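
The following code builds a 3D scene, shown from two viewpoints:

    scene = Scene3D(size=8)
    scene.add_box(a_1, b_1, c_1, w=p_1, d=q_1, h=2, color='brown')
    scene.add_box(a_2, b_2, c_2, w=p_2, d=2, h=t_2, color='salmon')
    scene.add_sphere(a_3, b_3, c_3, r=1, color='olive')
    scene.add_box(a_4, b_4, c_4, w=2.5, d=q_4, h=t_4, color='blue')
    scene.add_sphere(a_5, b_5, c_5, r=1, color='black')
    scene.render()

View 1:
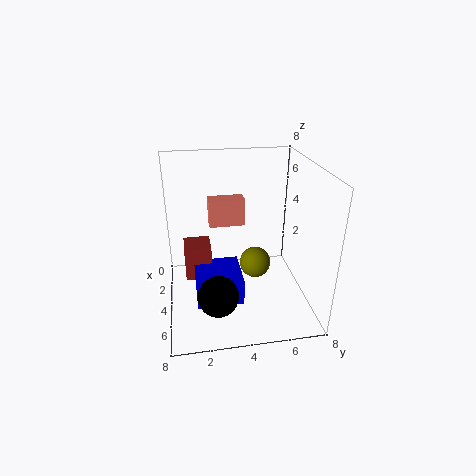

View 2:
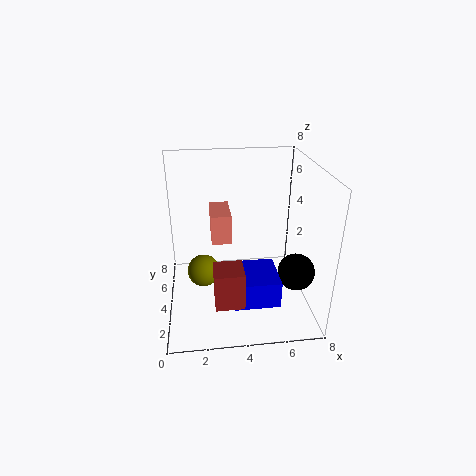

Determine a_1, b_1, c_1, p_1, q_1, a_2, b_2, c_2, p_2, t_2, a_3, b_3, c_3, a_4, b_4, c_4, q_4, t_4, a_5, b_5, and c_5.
a_1 = 2.5; b_1 = 1; c_1 = 1.5; p_1 = 1.5; q_1 = 1.5; a_2 = 2.5; b_2 = 2.5; c_2 = 4.5; p_2 = 1; t_2 = 1.5; a_3 = 2; b_3 = 5.5; c_3 = 1; a_4 = 3.5; b_4 = 1.5; c_4 = 1; q_4 = 2.5; t_4 = 1.5; a_5 = 7; b_5 = 2.5; c_5 = 2.5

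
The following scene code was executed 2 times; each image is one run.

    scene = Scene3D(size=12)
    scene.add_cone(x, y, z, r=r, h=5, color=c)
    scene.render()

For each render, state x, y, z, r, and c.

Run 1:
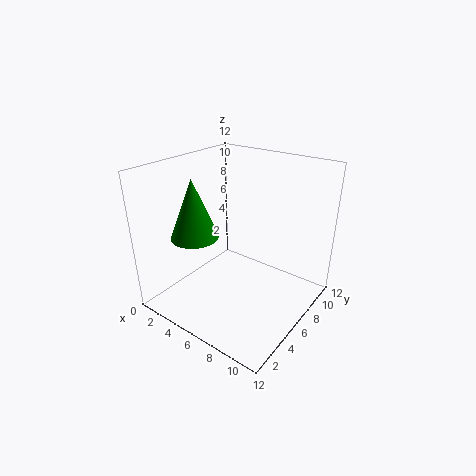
x = 3; y = 4; z = 6; r = 2; c = 'green'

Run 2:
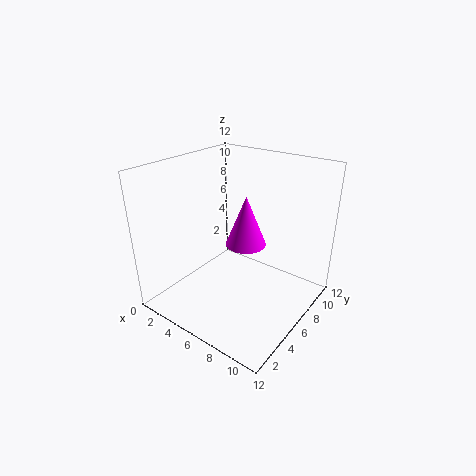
x = 4; y = 10; z = 3; r = 2; c = 'magenta'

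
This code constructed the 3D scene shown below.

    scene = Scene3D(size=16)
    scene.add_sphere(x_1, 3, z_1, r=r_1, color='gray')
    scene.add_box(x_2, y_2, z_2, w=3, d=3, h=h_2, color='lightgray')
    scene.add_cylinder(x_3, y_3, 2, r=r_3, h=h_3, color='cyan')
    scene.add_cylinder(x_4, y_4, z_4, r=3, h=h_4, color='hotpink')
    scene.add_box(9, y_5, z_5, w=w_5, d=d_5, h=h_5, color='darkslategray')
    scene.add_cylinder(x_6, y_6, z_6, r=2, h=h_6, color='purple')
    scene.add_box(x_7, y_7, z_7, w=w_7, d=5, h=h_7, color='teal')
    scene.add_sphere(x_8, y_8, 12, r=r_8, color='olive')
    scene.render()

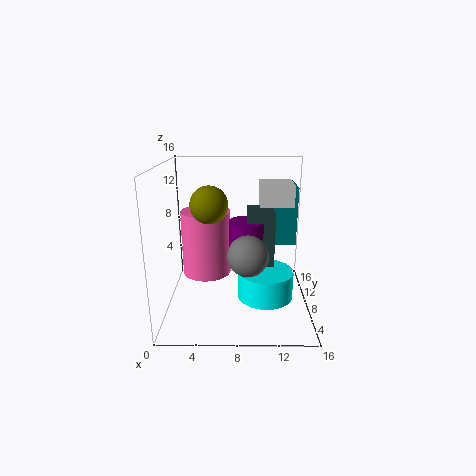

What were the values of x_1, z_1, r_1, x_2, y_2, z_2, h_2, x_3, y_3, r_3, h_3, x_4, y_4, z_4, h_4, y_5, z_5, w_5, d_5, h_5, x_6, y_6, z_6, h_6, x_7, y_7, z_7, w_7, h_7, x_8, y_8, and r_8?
x_1 = 9; z_1 = 8; r_1 = 2; x_2 = 10; y_2 = 2; z_2 = 13; h_2 = 2; x_3 = 11; y_3 = 6; r_3 = 3; h_3 = 3; x_4 = 4; y_4 = 12; z_4 = 2; h_4 = 8; y_5 = 7; z_5 = 5; w_5 = 3; d_5 = 4; h_5 = 6; x_6 = 9; y_6 = 8; z_6 = 6; h_6 = 4; x_7 = 12; y_7 = 11; z_7 = 6; w_7 = 3; h_7 = 7; x_8 = 5; y_8 = 7; r_8 = 2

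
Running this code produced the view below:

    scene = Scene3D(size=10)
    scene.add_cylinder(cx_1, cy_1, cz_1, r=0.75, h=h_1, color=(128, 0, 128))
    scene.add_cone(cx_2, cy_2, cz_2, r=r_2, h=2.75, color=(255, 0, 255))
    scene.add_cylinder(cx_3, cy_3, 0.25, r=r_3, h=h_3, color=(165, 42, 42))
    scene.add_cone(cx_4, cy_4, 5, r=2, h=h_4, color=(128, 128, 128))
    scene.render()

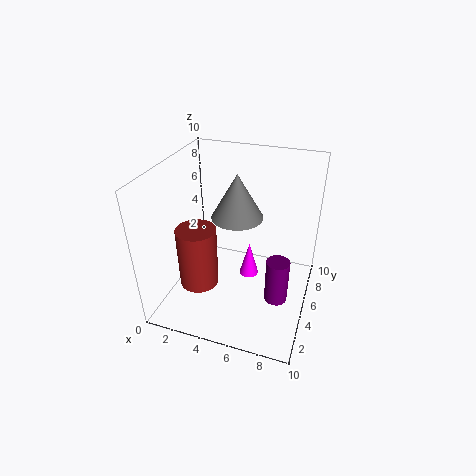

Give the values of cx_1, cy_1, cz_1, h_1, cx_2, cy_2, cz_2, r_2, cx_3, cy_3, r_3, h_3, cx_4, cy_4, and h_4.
cx_1 = 8.25, cy_1 = 3.25, cz_1 = 2, h_1 = 3, cx_2 = 5.25, cy_2 = 7, cz_2 = 0.5, r_2 = 0.75, cx_3 = 1.75, cy_3 = 5, r_3 = 1.5, h_3 = 4.75, cx_4 = 4, cy_4 = 7.75, h_4 = 3.5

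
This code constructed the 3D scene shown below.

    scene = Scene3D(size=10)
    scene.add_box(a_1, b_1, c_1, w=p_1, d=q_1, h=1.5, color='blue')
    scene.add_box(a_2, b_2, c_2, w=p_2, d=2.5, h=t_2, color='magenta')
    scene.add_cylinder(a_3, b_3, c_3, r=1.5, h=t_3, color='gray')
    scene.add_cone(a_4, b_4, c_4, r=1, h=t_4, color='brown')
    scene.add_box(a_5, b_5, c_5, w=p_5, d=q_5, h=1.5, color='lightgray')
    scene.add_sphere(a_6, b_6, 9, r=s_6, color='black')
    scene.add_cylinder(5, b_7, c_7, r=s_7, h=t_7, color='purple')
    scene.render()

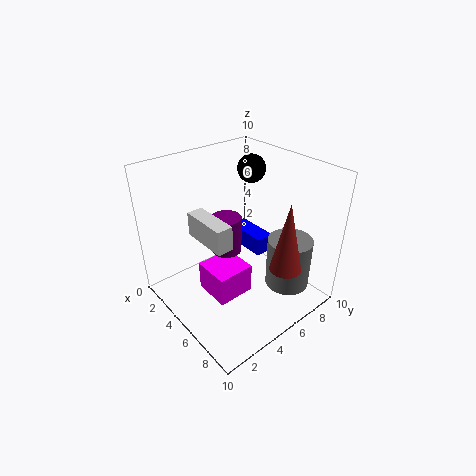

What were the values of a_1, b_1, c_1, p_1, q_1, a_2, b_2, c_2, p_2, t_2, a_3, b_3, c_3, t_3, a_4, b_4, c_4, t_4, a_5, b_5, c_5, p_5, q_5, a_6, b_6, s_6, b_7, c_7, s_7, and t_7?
a_1 = 0.5; b_1 = 8; c_1 = 1.5; p_1 = 3.5; q_1 = 1.5; a_2 = 4.5; b_2 = 2; c_2 = 2; p_2 = 2.5; t_2 = 2; a_3 = 8; b_3 = 7; c_3 = 2; t_3 = 3.5; a_4 = 9; b_4 = 5.5; c_4 = 4.5; t_4 = 4.5; a_5 = 4.5; b_5 = 1.5; c_5 = 6.5; p_5 = 3; q_5 = 1; a_6 = 3.5; b_6 = 7.5; s_6 = 1; b_7 = 4; c_7 = 4.5; s_7 = 1; t_7 = 2.5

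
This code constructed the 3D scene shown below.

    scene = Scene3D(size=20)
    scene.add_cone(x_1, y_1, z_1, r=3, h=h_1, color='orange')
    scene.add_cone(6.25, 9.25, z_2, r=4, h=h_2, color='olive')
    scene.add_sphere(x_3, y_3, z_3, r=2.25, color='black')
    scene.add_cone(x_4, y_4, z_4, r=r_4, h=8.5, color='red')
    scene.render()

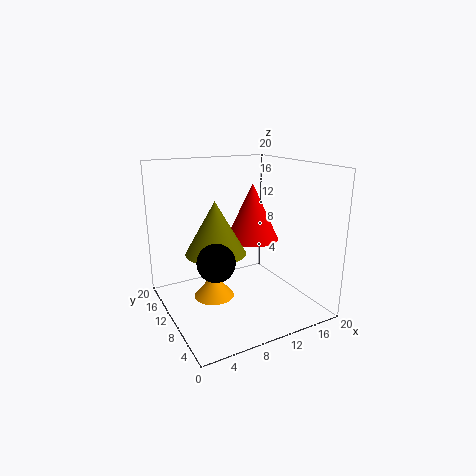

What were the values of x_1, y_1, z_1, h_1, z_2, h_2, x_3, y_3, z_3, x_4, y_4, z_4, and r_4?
x_1 = 7.5; y_1 = 13; z_1 = 0.25; h_1 = 3.5; z_2 = 8.75; h_2 = 7; x_3 = 4; y_3 = 4.25; z_3 = 9.75; x_4 = 14.25; y_4 = 13.25; z_4 = 8.25; r_4 = 4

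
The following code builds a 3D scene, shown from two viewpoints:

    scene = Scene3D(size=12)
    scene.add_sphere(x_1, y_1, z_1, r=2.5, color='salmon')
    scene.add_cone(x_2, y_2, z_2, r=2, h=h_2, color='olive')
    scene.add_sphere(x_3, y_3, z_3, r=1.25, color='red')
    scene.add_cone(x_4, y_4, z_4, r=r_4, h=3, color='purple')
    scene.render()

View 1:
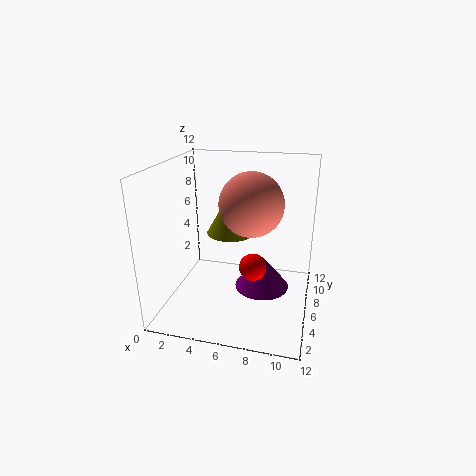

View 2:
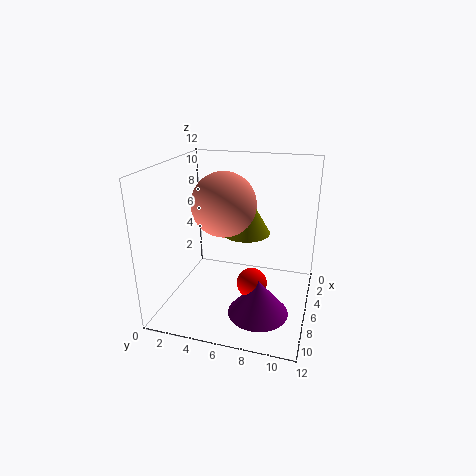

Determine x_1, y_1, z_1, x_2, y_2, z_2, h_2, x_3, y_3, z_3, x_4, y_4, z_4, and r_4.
x_1 = 7.25; y_1 = 5.25; z_1 = 9.25; x_2 = 5.25; y_2 = 6.5; z_2 = 6.25; h_2 = 3.5; x_3 = 7; y_3 = 7.5; z_3 = 2.5; x_4 = 7.75; y_4 = 8.25; z_4 = 0.25; r_4 = 2.5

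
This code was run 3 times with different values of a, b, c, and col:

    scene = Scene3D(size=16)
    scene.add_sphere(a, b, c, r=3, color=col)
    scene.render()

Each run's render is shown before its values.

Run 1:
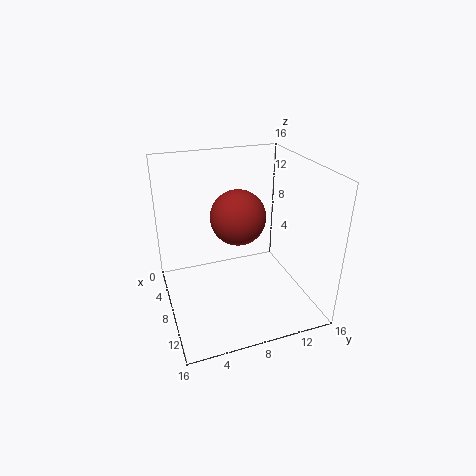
a = 8; b = 8; c = 10.5; col = 'brown'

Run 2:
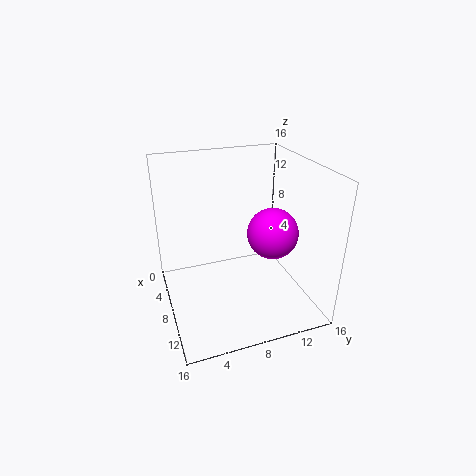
a = 7.5; b = 12.5; c = 7.5; col = 'magenta'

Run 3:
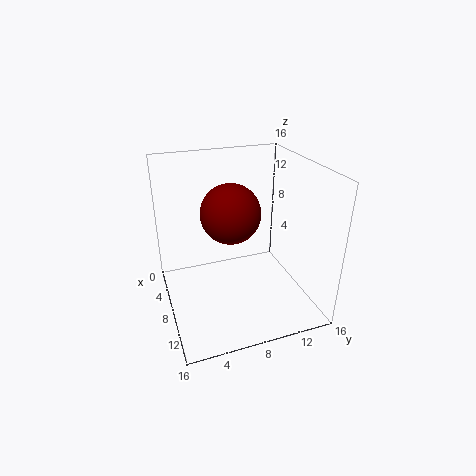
a = 10; b = 6.5; c = 12; col = 'maroon'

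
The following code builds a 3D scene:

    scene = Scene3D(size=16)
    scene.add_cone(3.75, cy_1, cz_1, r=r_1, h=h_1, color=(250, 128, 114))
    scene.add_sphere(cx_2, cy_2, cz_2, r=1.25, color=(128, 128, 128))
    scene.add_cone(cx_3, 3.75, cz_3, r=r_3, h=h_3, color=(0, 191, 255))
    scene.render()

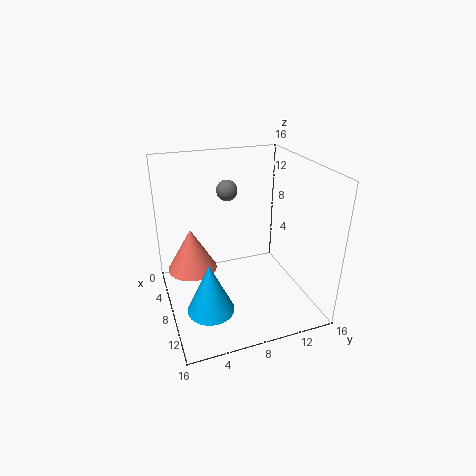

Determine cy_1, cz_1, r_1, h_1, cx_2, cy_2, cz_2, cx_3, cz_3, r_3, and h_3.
cy_1 = 3.5; cz_1 = 2.5; r_1 = 3; h_1 = 5.25; cx_2 = 3.5; cy_2 = 8.25; cz_2 = 12; cx_3 = 11.25; cz_3 = 1.75; r_3 = 2.5; h_3 = 5.5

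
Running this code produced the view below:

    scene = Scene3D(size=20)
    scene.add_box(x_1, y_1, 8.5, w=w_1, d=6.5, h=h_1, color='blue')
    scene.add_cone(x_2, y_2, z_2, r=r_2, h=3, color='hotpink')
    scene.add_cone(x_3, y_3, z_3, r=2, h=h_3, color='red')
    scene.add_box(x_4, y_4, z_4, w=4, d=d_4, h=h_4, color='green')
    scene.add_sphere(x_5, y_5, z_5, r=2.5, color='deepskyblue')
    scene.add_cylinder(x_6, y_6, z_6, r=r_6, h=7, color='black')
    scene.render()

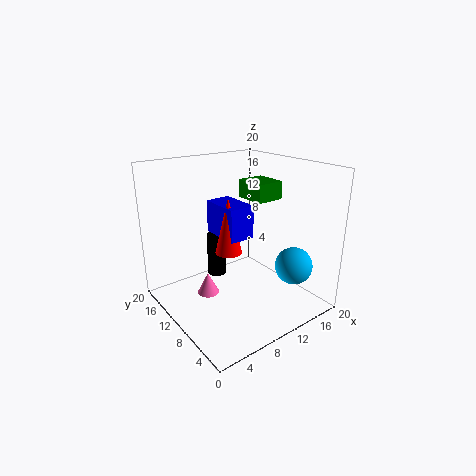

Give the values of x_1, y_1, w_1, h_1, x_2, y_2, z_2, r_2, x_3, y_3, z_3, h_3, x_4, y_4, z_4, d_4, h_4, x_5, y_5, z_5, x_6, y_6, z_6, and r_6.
x_1 = 10, y_1 = 11.5, w_1 = 4, h_1 = 5, x_2 = 5.5, y_2 = 11, z_2 = 2.5, r_2 = 1.5, x_3 = 10.5, y_3 = 13, z_3 = 6.5, h_3 = 8.5, x_4 = 12, y_4 = 8, z_4 = 15, d_4 = 4.5, h_4 = 2.5, x_5 = 14.5, y_5 = 3.5, z_5 = 7, x_6 = 11.5, y_6 = 18, z_6 = 0.5, r_6 = 1.5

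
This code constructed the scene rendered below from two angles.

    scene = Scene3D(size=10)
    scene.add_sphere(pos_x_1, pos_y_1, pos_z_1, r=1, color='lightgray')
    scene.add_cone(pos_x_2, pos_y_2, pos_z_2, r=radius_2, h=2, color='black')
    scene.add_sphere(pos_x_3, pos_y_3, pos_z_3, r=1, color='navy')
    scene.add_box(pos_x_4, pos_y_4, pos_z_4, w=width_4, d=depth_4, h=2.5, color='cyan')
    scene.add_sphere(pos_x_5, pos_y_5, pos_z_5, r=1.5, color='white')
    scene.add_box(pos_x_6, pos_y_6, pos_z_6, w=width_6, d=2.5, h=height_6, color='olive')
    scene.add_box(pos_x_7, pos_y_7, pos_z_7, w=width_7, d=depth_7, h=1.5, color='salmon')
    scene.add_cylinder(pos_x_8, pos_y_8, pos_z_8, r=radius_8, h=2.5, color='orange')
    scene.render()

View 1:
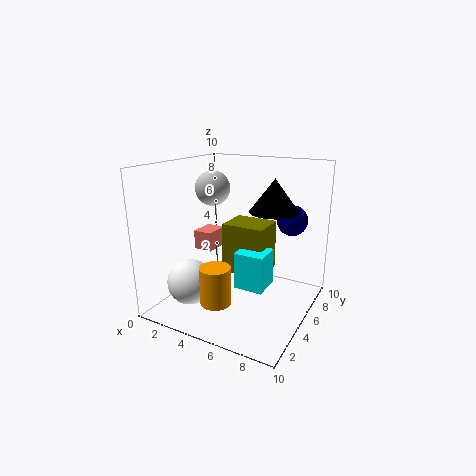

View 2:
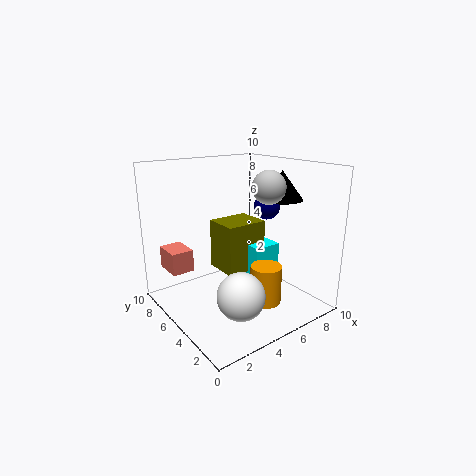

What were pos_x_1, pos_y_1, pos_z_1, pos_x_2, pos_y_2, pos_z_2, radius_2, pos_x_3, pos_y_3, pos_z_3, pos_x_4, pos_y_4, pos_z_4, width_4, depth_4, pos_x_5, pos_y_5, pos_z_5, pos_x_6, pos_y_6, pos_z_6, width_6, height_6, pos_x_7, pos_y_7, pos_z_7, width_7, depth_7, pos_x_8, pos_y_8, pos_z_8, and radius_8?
pos_x_1 = 5; pos_y_1 = 2; pos_z_1 = 9; pos_x_2 = 8; pos_y_2 = 4; pos_z_2 = 7.5; radius_2 = 1.5; pos_x_3 = 8.5; pos_y_3 = 6; pos_z_3 = 6.5; pos_x_4 = 5.5; pos_y_4 = 3.5; pos_z_4 = 2; width_4 = 2; depth_4 = 2; pos_x_5 = 3; pos_y_5 = 2; pos_z_5 = 2.5; pos_x_6 = 4; pos_y_6 = 4.5; pos_z_6 = 2.5; width_6 = 3; height_6 = 3.5; pos_x_7 = 0.5; pos_y_7 = 6; pos_z_7 = 3; width_7 = 1.5; depth_7 = 2; pos_x_8 = 5; pos_y_8 = 2; pos_z_8 = 1.5; radius_8 = 1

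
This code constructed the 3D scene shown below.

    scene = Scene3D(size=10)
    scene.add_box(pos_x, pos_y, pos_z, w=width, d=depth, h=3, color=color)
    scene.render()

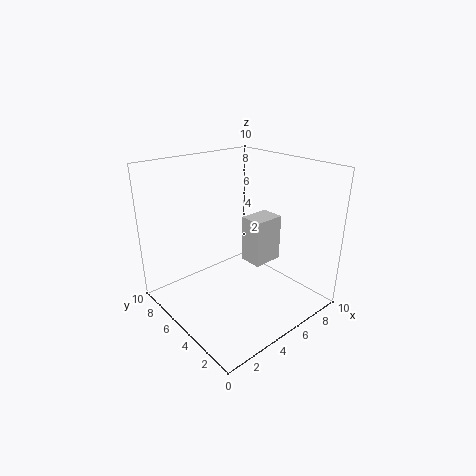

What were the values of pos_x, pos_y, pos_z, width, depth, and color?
pos_x = 4.5, pos_y = 2.5, pos_z = 4, width = 2, depth = 1.5, color = 'lightgray'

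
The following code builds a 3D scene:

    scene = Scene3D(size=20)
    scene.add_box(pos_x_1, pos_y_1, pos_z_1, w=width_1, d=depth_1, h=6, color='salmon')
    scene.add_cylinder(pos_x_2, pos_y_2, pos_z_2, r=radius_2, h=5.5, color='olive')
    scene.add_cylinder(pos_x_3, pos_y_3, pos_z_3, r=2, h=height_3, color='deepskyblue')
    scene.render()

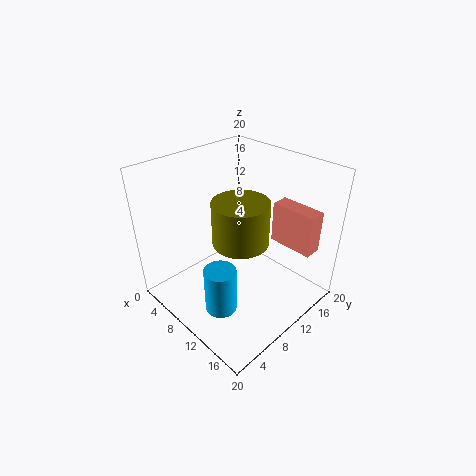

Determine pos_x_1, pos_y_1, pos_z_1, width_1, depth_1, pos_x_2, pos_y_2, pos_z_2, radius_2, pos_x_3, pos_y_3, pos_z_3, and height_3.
pos_x_1 = 11.5, pos_y_1 = 15.5, pos_z_1 = 8, width_1 = 6.5, depth_1 = 2.5, pos_x_2 = 13, pos_y_2 = 7.5, pos_z_2 = 12, radius_2 = 3.5, pos_x_3 = 13.5, pos_y_3 = 3.5, pos_z_3 = 4, height_3 = 6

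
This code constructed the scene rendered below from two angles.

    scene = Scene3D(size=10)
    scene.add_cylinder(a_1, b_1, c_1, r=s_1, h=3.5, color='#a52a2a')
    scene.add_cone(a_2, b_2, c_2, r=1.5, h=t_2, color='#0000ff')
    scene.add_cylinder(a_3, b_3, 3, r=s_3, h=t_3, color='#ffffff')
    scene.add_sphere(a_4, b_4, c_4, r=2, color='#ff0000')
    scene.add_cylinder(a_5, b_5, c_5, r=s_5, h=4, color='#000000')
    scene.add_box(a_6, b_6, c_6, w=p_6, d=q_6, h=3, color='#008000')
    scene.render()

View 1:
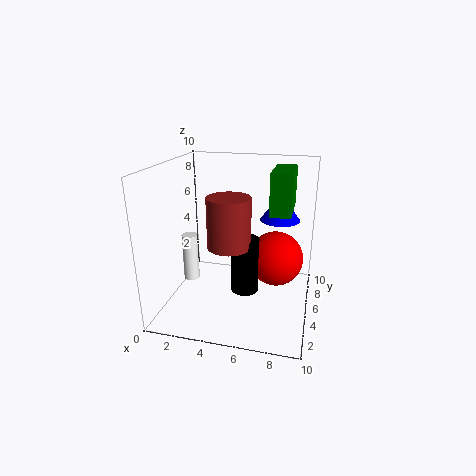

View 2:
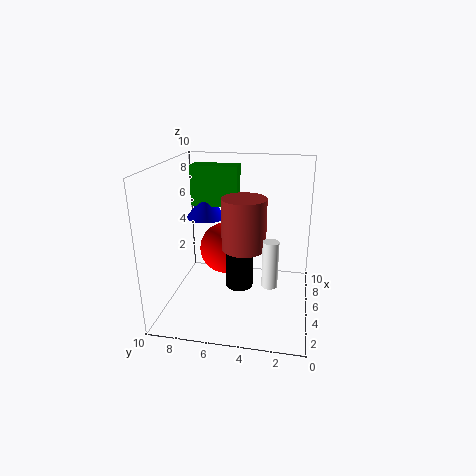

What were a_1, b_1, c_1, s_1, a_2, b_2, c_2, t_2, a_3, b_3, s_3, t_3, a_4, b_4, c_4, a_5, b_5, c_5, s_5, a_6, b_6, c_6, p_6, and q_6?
a_1 = 4.5; b_1 = 4.5; c_1 = 4.5; s_1 = 1.5; a_2 = 7.5; b_2 = 8; c_2 = 5.5; t_2 = 2; a_3 = 2.5; b_3 = 2.5; s_3 = 0.5; t_3 = 3; a_4 = 7.5; b_4 = 6.5; c_4 = 3; a_5 = 5.5; b_5 = 5; c_5 = 1; s_5 = 1; a_6 = 7; b_6 = 5.5; c_6 = 6.5; p_6 = 1.5; q_6 = 3.5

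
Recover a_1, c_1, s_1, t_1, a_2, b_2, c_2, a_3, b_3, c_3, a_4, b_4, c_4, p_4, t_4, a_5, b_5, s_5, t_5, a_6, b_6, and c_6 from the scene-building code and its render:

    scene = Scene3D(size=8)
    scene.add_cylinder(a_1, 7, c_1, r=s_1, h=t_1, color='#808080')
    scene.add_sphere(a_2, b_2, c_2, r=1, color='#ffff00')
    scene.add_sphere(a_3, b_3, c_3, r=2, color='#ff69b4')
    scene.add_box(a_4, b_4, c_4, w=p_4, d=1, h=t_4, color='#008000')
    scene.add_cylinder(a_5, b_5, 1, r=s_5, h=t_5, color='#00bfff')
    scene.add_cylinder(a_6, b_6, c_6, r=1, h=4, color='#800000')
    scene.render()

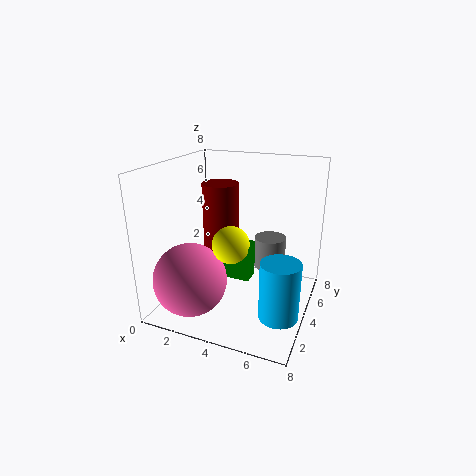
a_1 = 5, c_1 = 1, s_1 = 1, t_1 = 2, a_2 = 4, b_2 = 3, c_2 = 4, a_3 = 2, b_3 = 2, c_3 = 2, a_4 = 3, b_4 = 3, c_4 = 2, p_4 = 2, t_4 = 2, a_5 = 7, b_5 = 2, s_5 = 1, t_5 = 3, a_6 = 3, b_6 = 4, c_6 = 3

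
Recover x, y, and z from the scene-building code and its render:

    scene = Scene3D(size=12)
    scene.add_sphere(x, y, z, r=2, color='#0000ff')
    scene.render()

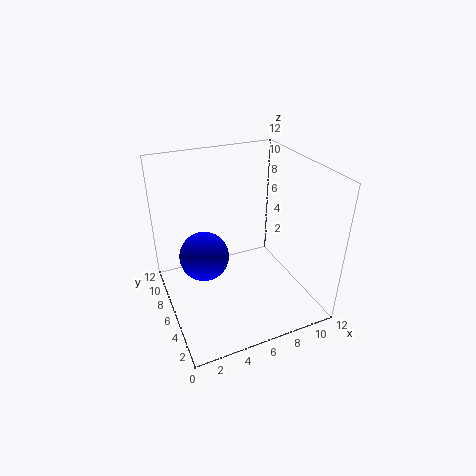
x = 3; y = 6; z = 5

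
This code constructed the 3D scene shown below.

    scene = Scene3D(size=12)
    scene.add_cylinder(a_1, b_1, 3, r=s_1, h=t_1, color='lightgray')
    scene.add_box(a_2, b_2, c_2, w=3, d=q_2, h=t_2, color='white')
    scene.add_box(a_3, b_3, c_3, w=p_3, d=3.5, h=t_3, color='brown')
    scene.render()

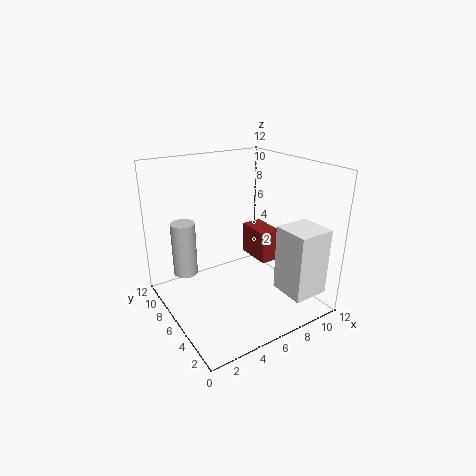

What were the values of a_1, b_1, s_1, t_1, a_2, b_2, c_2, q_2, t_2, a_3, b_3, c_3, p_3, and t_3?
a_1 = 2
b_1 = 8
s_1 = 1
t_1 = 4.5
a_2 = 8
b_2 = 0.5
c_2 = 2
q_2 = 3
t_2 = 5.5
a_3 = 9.5
b_3 = 7
c_3 = 2
p_3 = 2
t_3 = 3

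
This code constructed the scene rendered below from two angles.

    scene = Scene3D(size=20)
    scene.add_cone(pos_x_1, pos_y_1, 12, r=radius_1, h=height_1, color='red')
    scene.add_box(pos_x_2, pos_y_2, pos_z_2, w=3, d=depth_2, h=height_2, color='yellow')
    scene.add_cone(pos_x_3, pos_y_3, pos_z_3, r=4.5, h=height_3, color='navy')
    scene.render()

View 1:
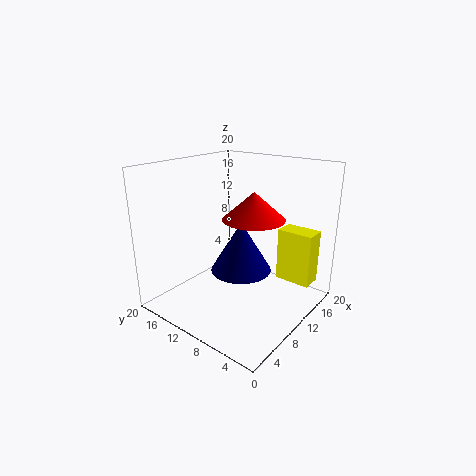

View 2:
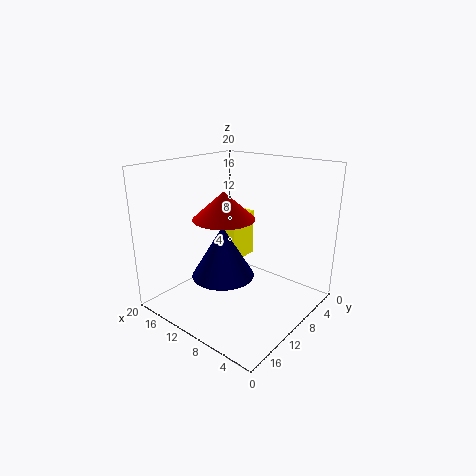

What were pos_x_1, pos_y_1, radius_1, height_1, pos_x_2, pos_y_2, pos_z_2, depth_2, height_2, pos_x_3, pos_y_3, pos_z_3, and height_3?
pos_x_1 = 13; pos_y_1 = 9.5; radius_1 = 4.5; height_1 = 4; pos_x_2 = 14; pos_y_2 = 1; pos_z_2 = 3.5; depth_2 = 5; height_2 = 7.5; pos_x_3 = 12; pos_y_3 = 11; pos_z_3 = 4; height_3 = 7.5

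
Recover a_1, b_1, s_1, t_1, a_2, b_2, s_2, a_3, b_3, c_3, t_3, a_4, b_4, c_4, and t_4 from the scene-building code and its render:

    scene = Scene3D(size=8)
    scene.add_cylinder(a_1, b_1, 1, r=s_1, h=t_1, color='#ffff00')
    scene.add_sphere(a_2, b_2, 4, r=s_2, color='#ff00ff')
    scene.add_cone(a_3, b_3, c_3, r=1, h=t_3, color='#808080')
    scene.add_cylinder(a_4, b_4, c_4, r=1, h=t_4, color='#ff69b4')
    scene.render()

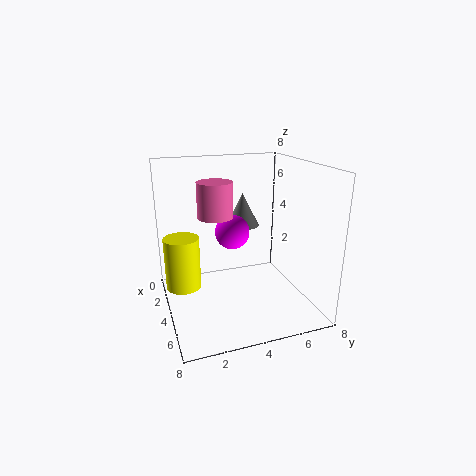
a_1 = 3, b_1 = 1, s_1 = 1, t_1 = 3, a_2 = 3, b_2 = 4, s_2 = 1, a_3 = 2, b_3 = 5, c_3 = 4, t_3 = 2, a_4 = 3, b_4 = 3, c_4 = 5, t_4 = 2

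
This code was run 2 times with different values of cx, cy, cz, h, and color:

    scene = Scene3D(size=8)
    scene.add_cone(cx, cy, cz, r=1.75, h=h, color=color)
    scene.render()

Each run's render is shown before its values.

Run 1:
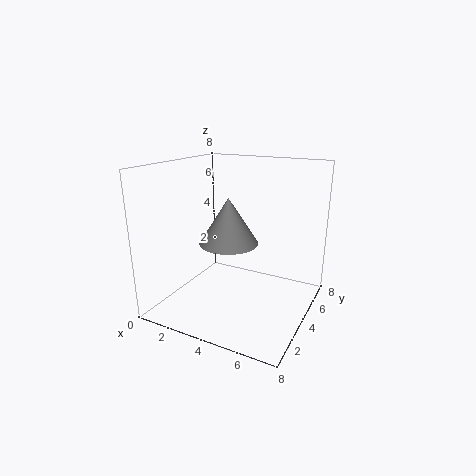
cx = 3, cy = 4.75, cz = 3.25, h = 2.75, color = 'gray'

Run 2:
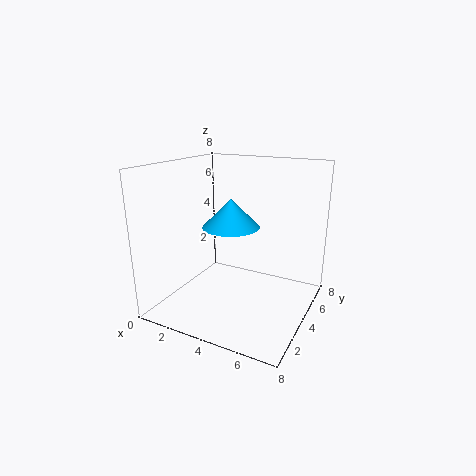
cx = 2.75, cy = 5.5, cz = 4, h = 1.75, color = 'deepskyblue'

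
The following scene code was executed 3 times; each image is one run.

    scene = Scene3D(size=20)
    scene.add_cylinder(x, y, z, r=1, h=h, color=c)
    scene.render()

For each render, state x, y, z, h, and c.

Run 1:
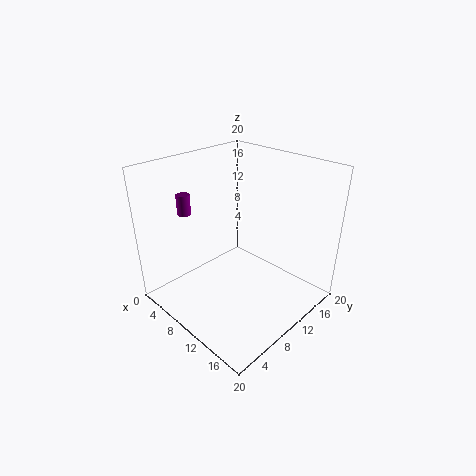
x = 2, y = 7, z = 12, h = 3, c = 'purple'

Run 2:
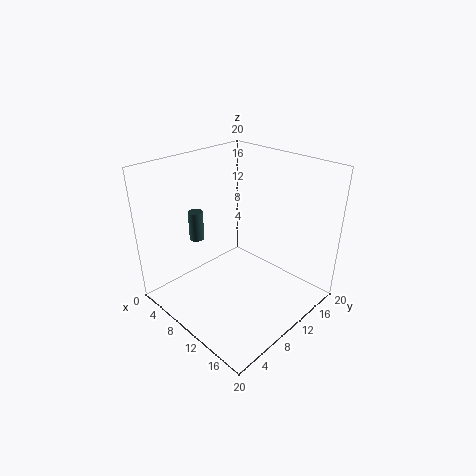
x = 6, y = 6, z = 10, h = 4, c = 'darkslategray'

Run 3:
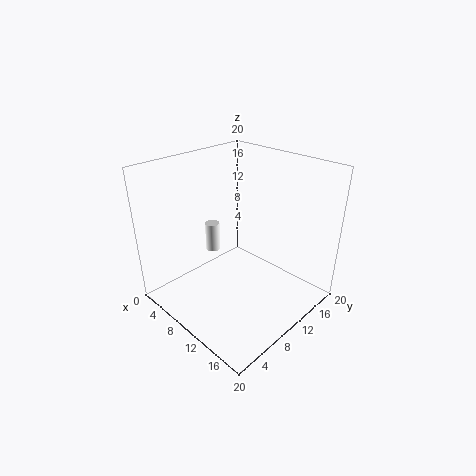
x = 7, y = 8, z = 8, h = 4, c = 'white'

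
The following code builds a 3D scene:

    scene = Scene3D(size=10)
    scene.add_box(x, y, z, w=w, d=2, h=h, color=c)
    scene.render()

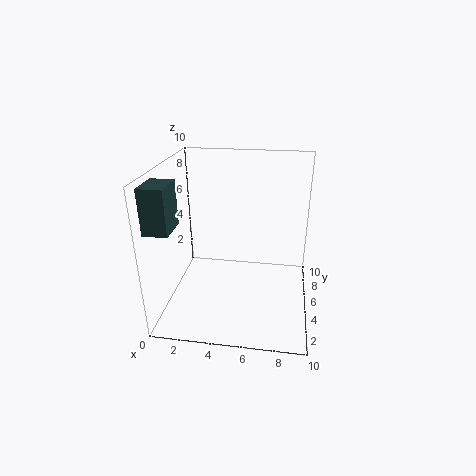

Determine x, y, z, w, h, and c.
x = 0.25
y = 0.5
z = 7
w = 1.5
h = 2.75
c = 'darkslategray'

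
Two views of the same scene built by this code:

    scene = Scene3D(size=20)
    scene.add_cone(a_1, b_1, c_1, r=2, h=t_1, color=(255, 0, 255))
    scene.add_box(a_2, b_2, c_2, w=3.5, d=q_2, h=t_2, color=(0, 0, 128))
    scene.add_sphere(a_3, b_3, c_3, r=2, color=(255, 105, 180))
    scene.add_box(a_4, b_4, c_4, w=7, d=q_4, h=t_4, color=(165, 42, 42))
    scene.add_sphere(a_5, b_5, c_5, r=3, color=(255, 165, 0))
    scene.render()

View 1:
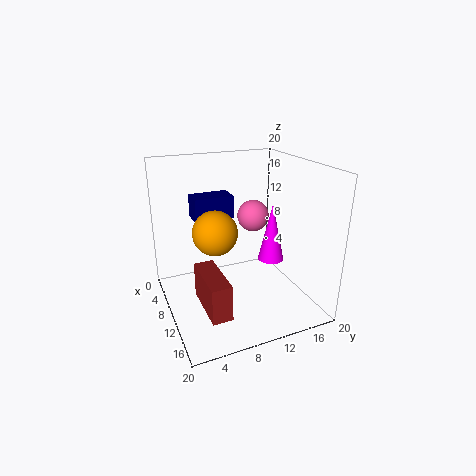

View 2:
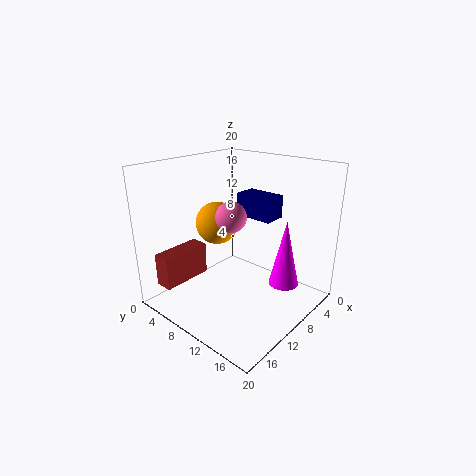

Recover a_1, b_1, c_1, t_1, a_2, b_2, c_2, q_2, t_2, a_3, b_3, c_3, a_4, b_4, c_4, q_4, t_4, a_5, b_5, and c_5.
a_1 = 8; b_1 = 16.5; c_1 = 4.5; t_1 = 9; a_2 = 1.5; b_2 = 5.5; c_2 = 11; q_2 = 6; t_2 = 3.5; a_3 = 12.5; b_3 = 11; c_3 = 14; a_4 = 12; b_4 = 3; c_4 = 4; q_4 = 2.5; t_4 = 4.5; a_5 = 10.5; b_5 = 6.5; c_5 = 11.5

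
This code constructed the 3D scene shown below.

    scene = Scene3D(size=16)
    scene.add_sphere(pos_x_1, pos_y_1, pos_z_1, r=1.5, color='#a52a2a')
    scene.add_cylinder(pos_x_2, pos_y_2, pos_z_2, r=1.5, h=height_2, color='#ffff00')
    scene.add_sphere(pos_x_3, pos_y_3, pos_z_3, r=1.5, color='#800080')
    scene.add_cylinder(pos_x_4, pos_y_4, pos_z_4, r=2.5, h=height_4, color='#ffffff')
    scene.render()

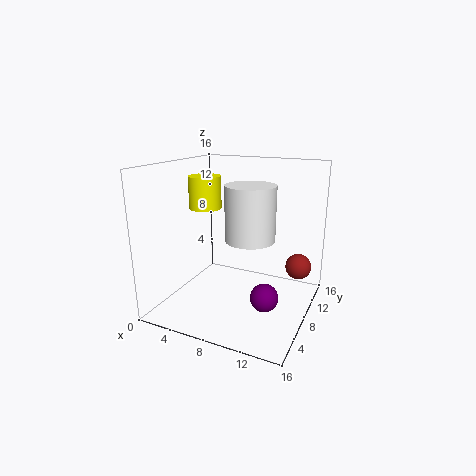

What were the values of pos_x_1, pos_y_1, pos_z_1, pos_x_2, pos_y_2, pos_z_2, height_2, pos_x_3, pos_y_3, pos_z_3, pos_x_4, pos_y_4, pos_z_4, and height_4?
pos_x_1 = 14; pos_y_1 = 12; pos_z_1 = 4; pos_x_2 = 7; pos_y_2 = 3; pos_z_2 = 12.5; height_2 = 3; pos_x_3 = 12; pos_y_3 = 6; pos_z_3 = 2.5; pos_x_4 = 10.5; pos_y_4 = 5.5; pos_z_4 = 9; height_4 = 5.5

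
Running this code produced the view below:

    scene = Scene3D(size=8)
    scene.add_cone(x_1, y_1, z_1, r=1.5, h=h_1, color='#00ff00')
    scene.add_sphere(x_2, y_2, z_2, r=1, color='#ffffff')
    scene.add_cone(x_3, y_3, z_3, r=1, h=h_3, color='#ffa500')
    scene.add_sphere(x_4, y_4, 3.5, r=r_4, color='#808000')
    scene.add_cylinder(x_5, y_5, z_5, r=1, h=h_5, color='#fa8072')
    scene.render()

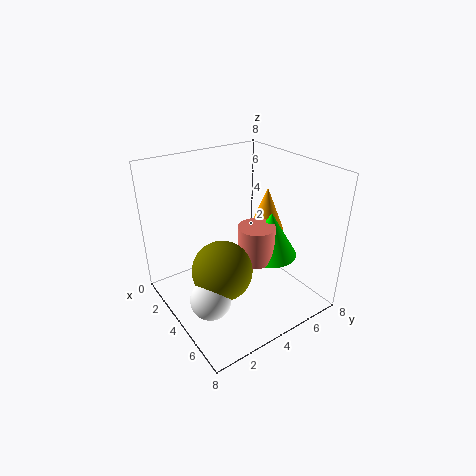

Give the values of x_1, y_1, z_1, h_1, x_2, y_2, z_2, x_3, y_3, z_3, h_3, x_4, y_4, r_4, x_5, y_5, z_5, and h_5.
x_1 = 5; y_1 = 5.5; z_1 = 3; h_1 = 2.5; x_2 = 6; y_2 = 1; z_2 = 2.5; x_3 = 4; y_3 = 6; z_3 = 4; h_3 = 2.5; x_4 = 5.5; y_4 = 2; r_4 = 1.5; x_5 = 5; y_5 = 4.5; z_5 = 3; h_5 = 2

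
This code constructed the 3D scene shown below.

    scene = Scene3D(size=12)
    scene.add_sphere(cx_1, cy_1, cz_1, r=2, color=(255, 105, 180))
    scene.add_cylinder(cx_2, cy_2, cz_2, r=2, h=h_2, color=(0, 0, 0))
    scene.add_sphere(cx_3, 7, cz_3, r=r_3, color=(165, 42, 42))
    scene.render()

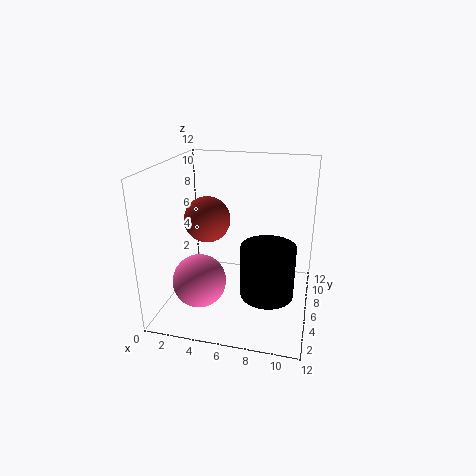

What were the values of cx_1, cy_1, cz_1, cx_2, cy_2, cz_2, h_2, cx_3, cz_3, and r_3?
cx_1 = 4, cy_1 = 2, cz_1 = 4, cx_2 = 9, cy_2 = 3, cz_2 = 3, h_2 = 4, cx_3 = 3, cz_3 = 7, r_3 = 2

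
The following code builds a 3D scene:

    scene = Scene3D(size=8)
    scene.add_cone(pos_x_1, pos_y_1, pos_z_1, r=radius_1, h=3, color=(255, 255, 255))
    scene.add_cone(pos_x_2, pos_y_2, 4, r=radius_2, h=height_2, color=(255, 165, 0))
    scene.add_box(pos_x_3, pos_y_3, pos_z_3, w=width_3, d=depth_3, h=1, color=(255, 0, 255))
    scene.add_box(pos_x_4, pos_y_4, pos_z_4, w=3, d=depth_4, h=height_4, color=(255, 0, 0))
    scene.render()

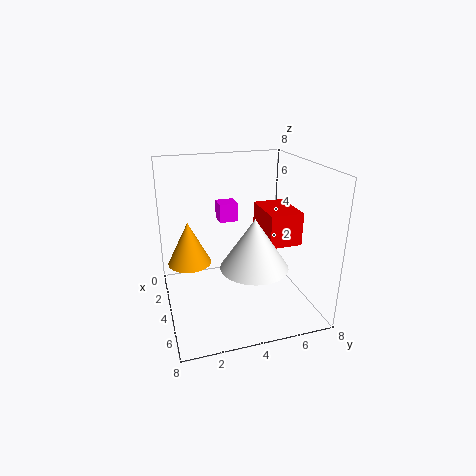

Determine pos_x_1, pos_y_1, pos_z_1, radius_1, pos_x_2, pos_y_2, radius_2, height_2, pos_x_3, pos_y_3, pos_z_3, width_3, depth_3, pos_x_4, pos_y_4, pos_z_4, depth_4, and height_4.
pos_x_1 = 4
pos_y_1 = 5
pos_z_1 = 2
radius_1 = 2
pos_x_2 = 6
pos_y_2 = 1
radius_2 = 1
height_2 = 2
pos_x_3 = 3
pos_y_3 = 3
pos_z_3 = 5
width_3 = 1
depth_3 = 1
pos_x_4 = 1
pos_y_4 = 6
pos_z_4 = 3
depth_4 = 2
height_4 = 2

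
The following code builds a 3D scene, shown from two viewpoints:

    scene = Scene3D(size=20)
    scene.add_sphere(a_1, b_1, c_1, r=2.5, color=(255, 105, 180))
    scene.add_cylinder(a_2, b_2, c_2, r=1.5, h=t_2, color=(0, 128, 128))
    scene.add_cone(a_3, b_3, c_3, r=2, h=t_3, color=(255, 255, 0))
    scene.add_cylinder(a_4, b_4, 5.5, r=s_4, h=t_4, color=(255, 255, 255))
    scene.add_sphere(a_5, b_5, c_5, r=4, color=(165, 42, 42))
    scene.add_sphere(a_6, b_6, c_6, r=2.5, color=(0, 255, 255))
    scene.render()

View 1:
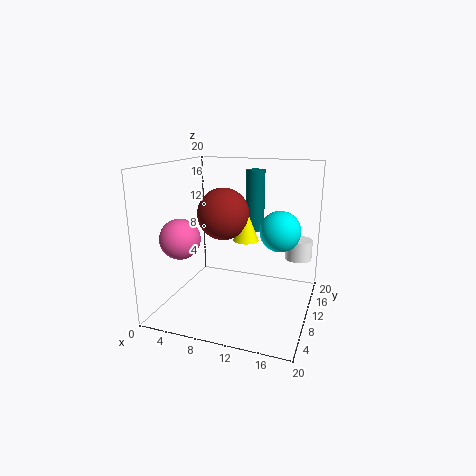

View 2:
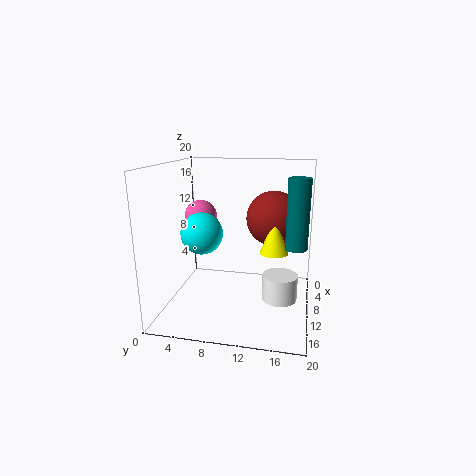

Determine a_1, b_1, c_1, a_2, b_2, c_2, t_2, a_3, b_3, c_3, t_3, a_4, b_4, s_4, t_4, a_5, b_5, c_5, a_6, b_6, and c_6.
a_1 = 5; b_1 = 3; c_1 = 11.5; a_2 = 10; b_2 = 18; c_2 = 9; t_2 = 9.5; a_3 = 9.5; b_3 = 15; c_3 = 8; t_3 = 5; a_4 = 17.5; b_4 = 16.5; s_4 = 2; t_4 = 3; a_5 = 6; b_5 = 14.5; c_5 = 12; a_6 = 16.5; b_6 = 7; c_6 = 12.5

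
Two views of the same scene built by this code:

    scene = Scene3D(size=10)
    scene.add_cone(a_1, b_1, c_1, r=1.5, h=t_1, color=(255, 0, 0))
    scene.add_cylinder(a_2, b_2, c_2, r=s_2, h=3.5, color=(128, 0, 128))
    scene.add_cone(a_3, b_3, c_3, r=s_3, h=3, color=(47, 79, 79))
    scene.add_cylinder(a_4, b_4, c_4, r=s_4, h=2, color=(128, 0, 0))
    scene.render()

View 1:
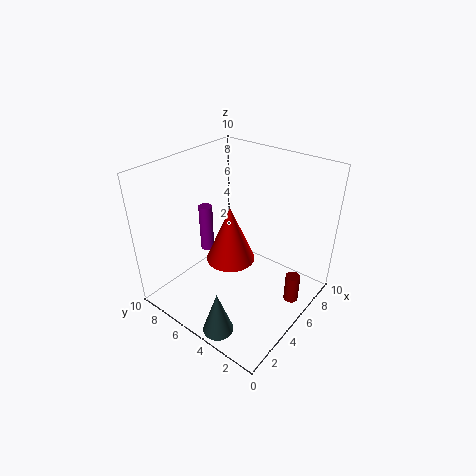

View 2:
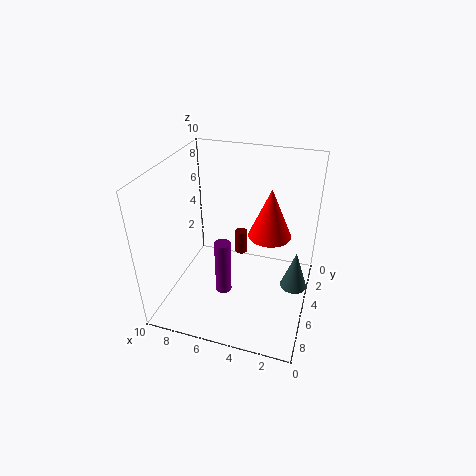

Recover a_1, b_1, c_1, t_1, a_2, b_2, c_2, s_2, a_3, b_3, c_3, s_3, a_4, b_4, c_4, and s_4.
a_1 = 3; b_1 = 4; c_1 = 5; t_1 = 3.5; a_2 = 5; b_2 = 8; c_2 = 3; s_2 = 0.5; a_3 = 1; b_3 = 3.5; c_3 = 0.5; s_3 = 1; a_4 = 6; b_4 = 1; c_4 = 1; s_4 = 0.5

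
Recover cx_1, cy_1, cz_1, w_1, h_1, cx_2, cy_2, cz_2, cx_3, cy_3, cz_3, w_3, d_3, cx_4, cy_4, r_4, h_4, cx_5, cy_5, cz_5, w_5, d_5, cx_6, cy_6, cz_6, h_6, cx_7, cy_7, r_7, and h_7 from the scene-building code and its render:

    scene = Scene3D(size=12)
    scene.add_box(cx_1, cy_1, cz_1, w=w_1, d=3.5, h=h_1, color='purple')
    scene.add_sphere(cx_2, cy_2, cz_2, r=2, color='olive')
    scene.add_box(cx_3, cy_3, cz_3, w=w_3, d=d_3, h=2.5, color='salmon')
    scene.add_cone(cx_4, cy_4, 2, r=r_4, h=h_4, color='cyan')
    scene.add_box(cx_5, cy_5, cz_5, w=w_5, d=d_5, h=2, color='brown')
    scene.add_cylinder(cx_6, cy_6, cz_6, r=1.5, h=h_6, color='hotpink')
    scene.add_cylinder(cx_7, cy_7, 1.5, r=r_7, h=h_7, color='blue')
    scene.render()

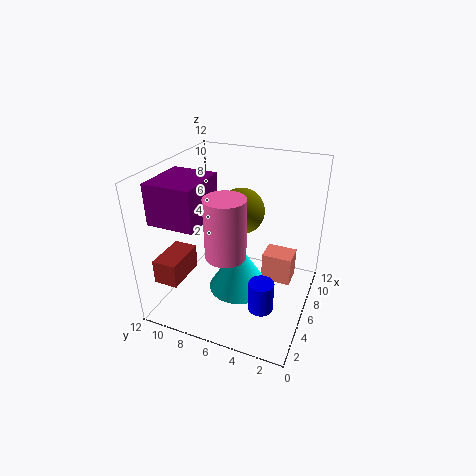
cx_1 = 0.5; cy_1 = 7; cz_1 = 9; w_1 = 4; h_1 = 3; cx_2 = 8; cy_2 = 6.5; cz_2 = 7.5; cx_3 = 6.5; cy_3 = 1.5; cz_3 = 2; w_3 = 2; d_3 = 2.5; cx_4 = 5; cy_4 = 5.5; r_4 = 2.5; h_4 = 4; cx_5 = 1.5; cy_5 = 9.5; cz_5 = 3; w_5 = 3.5; d_5 = 2; cx_6 = 2.5; cy_6 = 5.5; cz_6 = 6.5; h_6 = 4.5; cx_7 = 3.5; cy_7 = 3; r_7 = 1; h_7 = 2.5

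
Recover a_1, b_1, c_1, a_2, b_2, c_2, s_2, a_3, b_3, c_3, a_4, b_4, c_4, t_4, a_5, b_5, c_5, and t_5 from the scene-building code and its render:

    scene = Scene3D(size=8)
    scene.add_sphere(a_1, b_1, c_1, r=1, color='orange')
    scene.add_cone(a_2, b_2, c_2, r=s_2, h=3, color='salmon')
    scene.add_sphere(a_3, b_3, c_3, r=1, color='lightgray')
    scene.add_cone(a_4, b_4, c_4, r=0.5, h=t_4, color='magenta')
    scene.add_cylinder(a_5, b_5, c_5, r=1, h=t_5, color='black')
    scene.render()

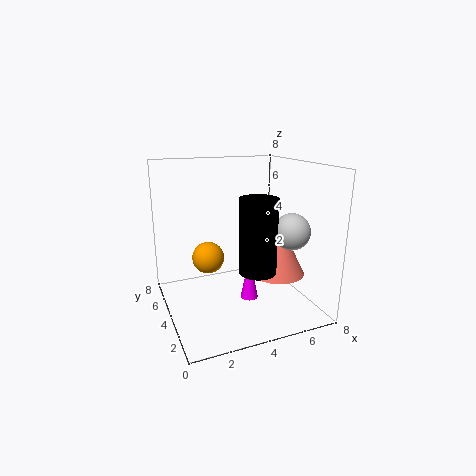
a_1 = 3, b_1 = 6.5, c_1 = 2, a_2 = 6, b_2 = 3, c_2 = 2, s_2 = 1.5, a_3 = 6.5, b_3 = 2.5, c_3 = 4.5, a_4 = 4.5, b_4 = 3.5, c_4 = 0.5, t_4 = 2.5, a_5 = 4.5, b_5 = 2.5, c_5 = 2.5, t_5 = 4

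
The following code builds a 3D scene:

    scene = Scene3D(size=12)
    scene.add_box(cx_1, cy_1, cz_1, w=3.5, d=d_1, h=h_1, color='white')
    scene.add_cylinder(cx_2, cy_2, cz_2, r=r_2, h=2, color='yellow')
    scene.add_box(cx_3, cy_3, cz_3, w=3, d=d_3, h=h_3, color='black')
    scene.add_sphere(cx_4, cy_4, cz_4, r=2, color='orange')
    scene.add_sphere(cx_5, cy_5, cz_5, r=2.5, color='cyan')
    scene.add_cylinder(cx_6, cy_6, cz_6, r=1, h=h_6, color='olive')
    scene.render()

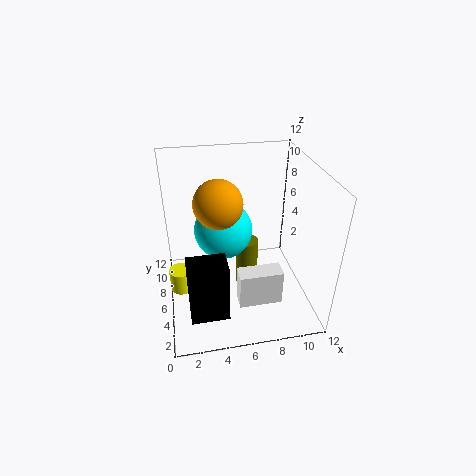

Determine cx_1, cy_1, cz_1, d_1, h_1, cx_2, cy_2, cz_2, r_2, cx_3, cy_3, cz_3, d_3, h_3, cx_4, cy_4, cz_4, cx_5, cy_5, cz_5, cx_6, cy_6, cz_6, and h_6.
cx_1 = 5.5
cy_1 = 2.5
cz_1 = 1.5
d_1 = 1.5
h_1 = 3
cx_2 = 1
cy_2 = 6.5
cz_2 = 1
r_2 = 1
cx_3 = 1.5
cy_3 = 1.5
cz_3 = 1.5
d_3 = 2
h_3 = 5
cx_4 = 4.5
cy_4 = 6.5
cz_4 = 9
cx_5 = 5
cy_5 = 7.5
cz_5 = 6
cx_6 = 7
cy_6 = 7
cz_6 = 0.5
h_6 = 4.5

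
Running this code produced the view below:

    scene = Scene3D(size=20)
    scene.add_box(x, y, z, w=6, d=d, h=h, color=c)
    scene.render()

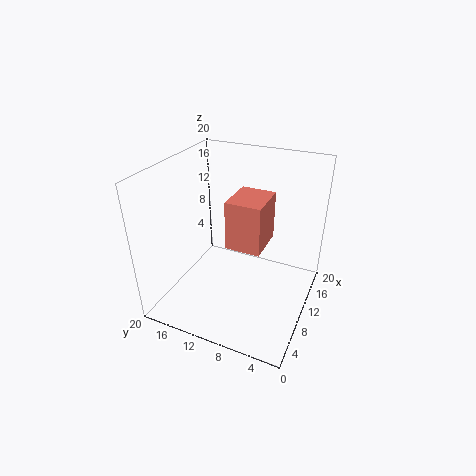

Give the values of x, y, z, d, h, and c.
x = 9; y = 6.5; z = 8.5; d = 5; h = 7; c = 'salmon'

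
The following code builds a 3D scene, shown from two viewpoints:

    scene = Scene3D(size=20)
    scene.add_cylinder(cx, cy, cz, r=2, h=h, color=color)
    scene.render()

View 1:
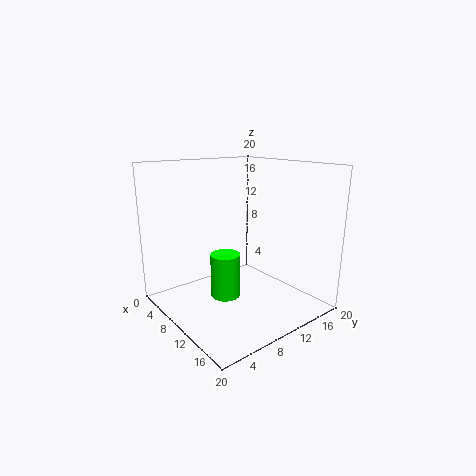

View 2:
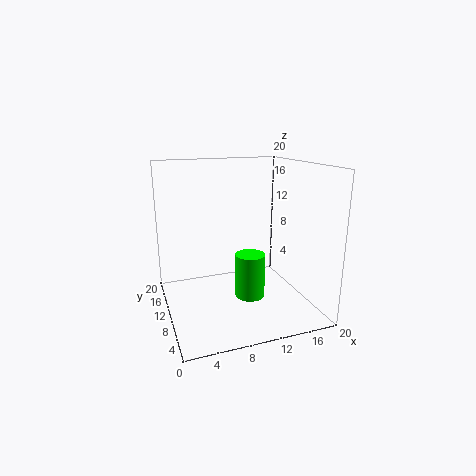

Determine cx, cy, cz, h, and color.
cx = 10.75, cy = 7.25, cz = 2.5, h = 6, color = 'lime'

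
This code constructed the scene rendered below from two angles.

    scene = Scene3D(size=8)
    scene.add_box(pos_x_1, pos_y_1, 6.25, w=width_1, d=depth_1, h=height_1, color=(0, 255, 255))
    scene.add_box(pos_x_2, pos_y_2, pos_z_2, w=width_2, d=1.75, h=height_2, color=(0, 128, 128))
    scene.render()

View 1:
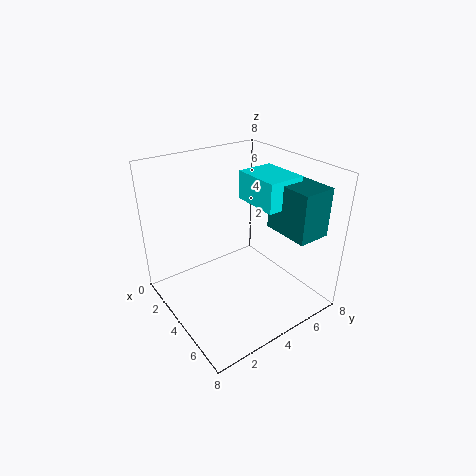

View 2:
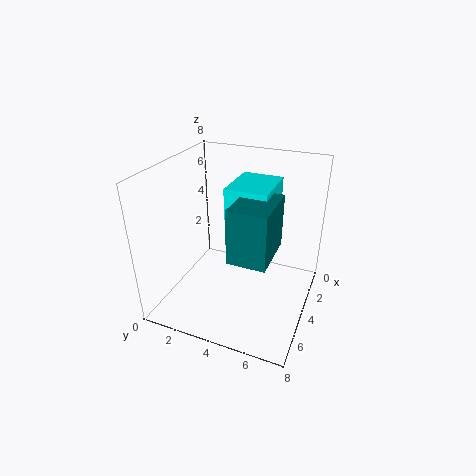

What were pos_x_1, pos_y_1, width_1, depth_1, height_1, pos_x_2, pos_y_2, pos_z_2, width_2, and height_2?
pos_x_1 = 3.75
pos_y_1 = 4.25
width_1 = 2.5
depth_1 = 2
height_1 = 1.5
pos_x_2 = 5.25
pos_y_2 = 5
pos_z_2 = 5
width_2 = 2.5
height_2 = 2.5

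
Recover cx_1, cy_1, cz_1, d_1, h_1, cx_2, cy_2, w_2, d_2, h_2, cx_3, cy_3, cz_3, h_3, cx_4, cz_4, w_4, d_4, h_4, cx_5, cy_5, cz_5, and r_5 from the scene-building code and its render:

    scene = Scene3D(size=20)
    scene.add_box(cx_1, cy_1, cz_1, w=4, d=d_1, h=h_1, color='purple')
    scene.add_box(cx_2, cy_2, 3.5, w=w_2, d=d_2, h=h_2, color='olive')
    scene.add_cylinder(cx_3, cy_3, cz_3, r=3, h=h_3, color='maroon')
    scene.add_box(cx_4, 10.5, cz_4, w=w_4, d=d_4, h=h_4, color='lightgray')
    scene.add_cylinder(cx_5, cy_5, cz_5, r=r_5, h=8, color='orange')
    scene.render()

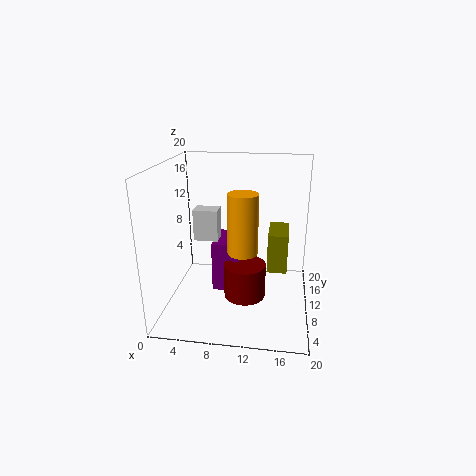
cx_1 = 6
cy_1 = 10.5
cz_1 = 1
d_1 = 6
h_1 = 7.5
cx_2 = 14
cy_2 = 12.5
w_2 = 3
d_2 = 6
h_2 = 6
cx_3 = 11
cy_3 = 10
cz_3 = 1
h_3 = 5
cx_4 = 3.5
cz_4 = 9
w_4 = 3.5
d_4 = 2.5
h_4 = 4.5
cx_5 = 11
cy_5 = 7.5
cz_5 = 9
r_5 = 2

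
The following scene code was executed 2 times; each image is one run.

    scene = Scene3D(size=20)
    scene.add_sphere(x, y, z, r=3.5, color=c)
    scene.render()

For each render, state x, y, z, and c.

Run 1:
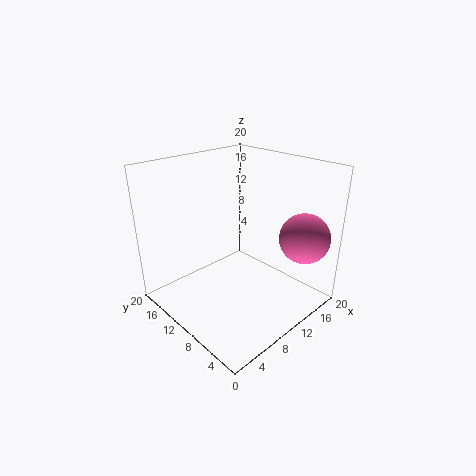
x = 16.5; y = 3.5; z = 10; c = 'hotpink'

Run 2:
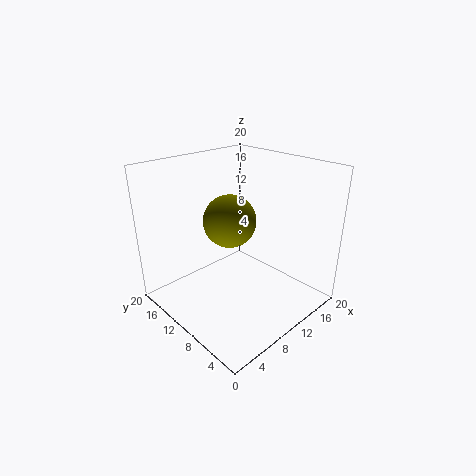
x = 8.5; y = 10; z = 13; c = 'olive'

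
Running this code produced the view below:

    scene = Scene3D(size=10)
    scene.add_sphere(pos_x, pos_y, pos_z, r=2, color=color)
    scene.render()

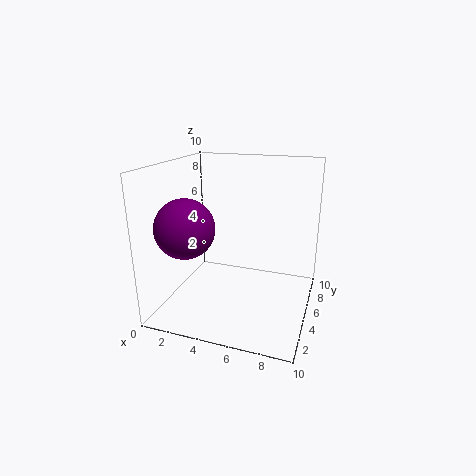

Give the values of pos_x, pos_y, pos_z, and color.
pos_x = 2, pos_y = 3, pos_z = 6, color = 'purple'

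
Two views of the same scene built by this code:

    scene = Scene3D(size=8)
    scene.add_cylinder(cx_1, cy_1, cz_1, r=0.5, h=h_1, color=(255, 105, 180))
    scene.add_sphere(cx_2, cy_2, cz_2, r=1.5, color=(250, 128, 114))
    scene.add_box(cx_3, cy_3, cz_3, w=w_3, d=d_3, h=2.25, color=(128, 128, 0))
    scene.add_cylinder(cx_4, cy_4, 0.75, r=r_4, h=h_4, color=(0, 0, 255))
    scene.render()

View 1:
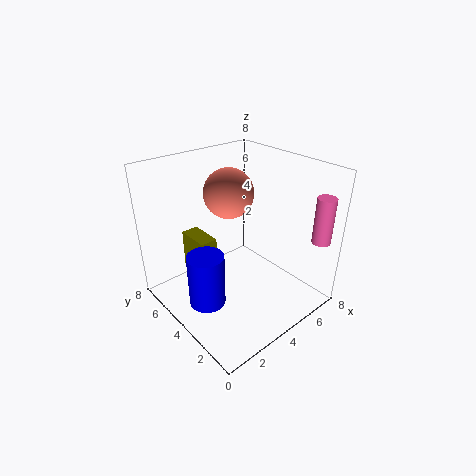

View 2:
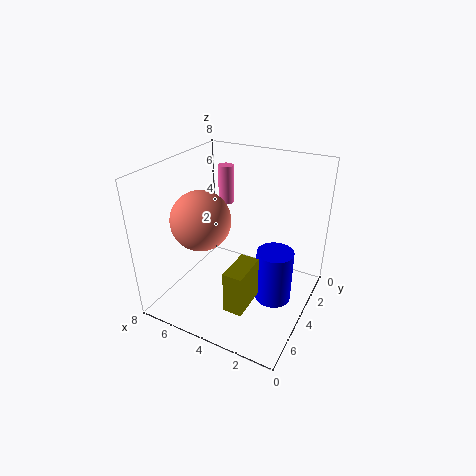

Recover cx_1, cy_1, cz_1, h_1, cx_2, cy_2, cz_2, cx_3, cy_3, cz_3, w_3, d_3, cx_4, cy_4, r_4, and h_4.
cx_1 = 6.75; cy_1 = 0.5; cz_1 = 4.25; h_1 = 2.5; cx_2 = 5; cy_2 = 6; cz_2 = 5.75; cx_3 = 2.25; cy_3 = 5; cz_3 = 1.5; w_3 = 1; d_3 = 2; cx_4 = 1.75; cy_4 = 4; r_4 = 1; h_4 = 3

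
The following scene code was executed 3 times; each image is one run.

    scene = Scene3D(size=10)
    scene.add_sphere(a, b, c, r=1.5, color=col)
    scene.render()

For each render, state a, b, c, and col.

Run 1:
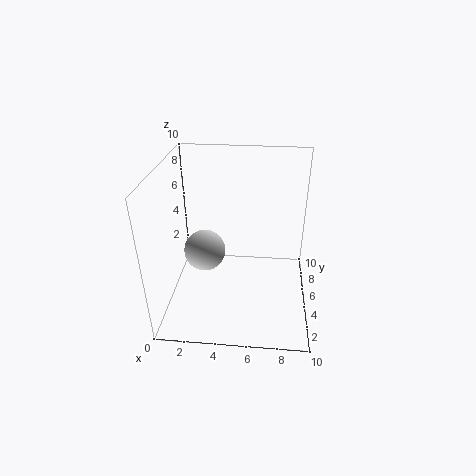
a = 2.5
b = 5.5
c = 3.5
col = 'lightgray'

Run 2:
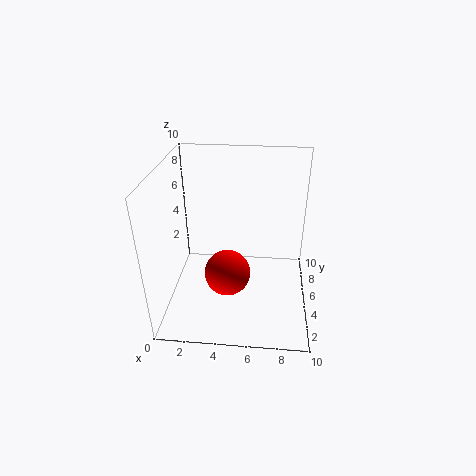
a = 4.5
b = 3
c = 3.5
col = 'red'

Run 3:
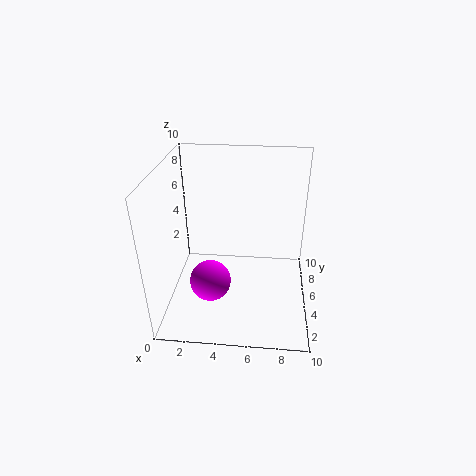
a = 3
b = 4.5
c = 1.5
col = 'magenta'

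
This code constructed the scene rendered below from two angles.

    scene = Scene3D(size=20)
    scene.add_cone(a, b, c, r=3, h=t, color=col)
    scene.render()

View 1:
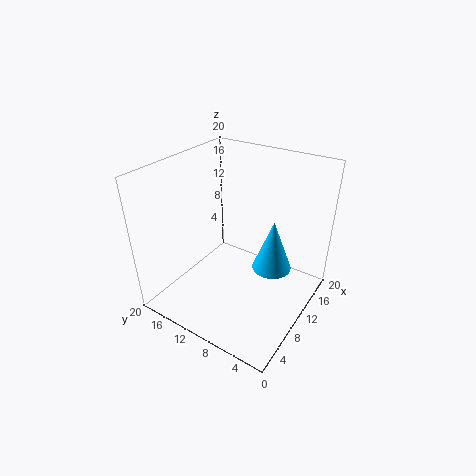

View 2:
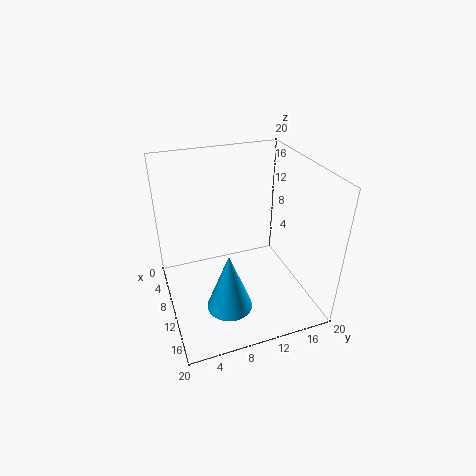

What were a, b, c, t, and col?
a = 15
b = 7
c = 3
t = 8
col = 'deepskyblue'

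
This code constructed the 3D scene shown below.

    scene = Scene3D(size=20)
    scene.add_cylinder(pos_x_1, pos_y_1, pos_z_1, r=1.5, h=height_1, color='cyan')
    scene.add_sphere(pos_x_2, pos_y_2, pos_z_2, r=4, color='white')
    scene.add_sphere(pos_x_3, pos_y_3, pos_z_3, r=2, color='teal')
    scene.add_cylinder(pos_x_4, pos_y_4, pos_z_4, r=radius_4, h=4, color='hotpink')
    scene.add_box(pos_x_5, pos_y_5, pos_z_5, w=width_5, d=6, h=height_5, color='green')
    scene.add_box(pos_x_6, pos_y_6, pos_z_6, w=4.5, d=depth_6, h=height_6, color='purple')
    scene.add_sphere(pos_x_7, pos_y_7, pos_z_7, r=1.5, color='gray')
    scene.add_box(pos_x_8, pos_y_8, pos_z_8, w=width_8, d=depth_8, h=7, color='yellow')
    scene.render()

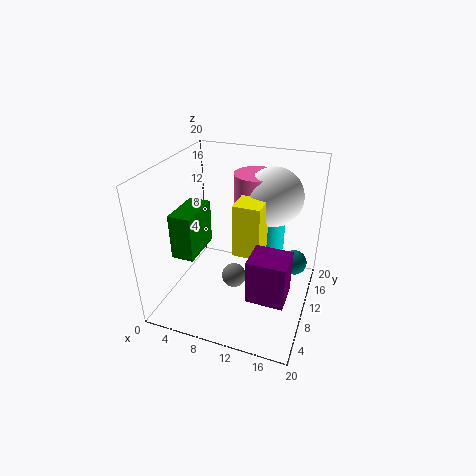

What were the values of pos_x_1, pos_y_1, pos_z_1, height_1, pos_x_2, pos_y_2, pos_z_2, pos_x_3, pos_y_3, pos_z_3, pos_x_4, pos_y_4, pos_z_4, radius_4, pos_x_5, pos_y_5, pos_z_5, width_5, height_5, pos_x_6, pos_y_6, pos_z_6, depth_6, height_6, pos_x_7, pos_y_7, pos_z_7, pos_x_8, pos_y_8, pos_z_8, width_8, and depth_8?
pos_x_1 = 14.5; pos_y_1 = 12; pos_z_1 = 8.5; height_1 = 5.5; pos_x_2 = 14; pos_y_2 = 13; pos_z_2 = 15.5; pos_x_3 = 17; pos_y_3 = 17.5; pos_z_3 = 2.5; pos_x_4 = 11.5; pos_y_4 = 13; pos_z_4 = 14.5; radius_4 = 3; pos_x_5 = 3; pos_y_5 = 4; pos_z_5 = 9; width_5 = 3; height_5 = 6; pos_x_6 = 14; pos_y_6 = 1.5; pos_z_6 = 7; depth_6 = 4; height_6 = 5.5; pos_x_7 = 11.5; pos_y_7 = 4.5; pos_z_7 = 8; pos_x_8 = 10.5; pos_y_8 = 6.5; pos_z_8 = 9.5; width_8 = 3.5; depth_8 = 4.5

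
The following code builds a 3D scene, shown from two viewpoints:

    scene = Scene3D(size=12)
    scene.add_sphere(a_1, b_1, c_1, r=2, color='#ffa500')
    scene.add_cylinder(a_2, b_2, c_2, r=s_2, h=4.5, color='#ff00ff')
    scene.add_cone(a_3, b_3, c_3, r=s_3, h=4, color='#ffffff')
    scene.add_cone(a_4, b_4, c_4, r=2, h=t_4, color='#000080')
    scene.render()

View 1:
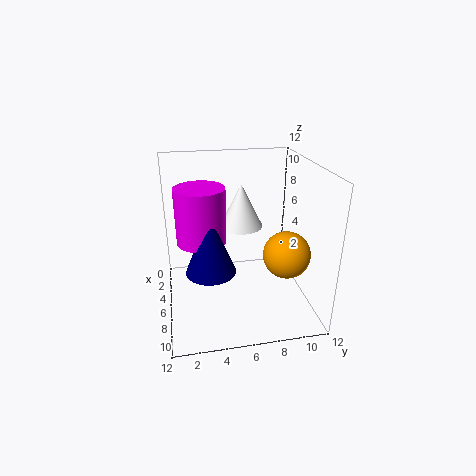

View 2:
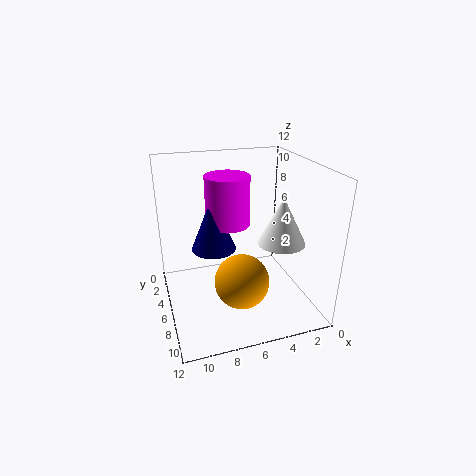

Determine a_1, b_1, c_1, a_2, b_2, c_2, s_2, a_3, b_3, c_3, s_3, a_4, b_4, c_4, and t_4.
a_1 = 7; b_1 = 10; c_1 = 4.5; a_2 = 6; b_2 = 3; c_2 = 6; s_2 = 2; a_3 = 2.5; b_3 = 7; c_3 = 5.5; s_3 = 2; a_4 = 7.5; b_4 = 3.5; c_4 = 4; t_4 = 5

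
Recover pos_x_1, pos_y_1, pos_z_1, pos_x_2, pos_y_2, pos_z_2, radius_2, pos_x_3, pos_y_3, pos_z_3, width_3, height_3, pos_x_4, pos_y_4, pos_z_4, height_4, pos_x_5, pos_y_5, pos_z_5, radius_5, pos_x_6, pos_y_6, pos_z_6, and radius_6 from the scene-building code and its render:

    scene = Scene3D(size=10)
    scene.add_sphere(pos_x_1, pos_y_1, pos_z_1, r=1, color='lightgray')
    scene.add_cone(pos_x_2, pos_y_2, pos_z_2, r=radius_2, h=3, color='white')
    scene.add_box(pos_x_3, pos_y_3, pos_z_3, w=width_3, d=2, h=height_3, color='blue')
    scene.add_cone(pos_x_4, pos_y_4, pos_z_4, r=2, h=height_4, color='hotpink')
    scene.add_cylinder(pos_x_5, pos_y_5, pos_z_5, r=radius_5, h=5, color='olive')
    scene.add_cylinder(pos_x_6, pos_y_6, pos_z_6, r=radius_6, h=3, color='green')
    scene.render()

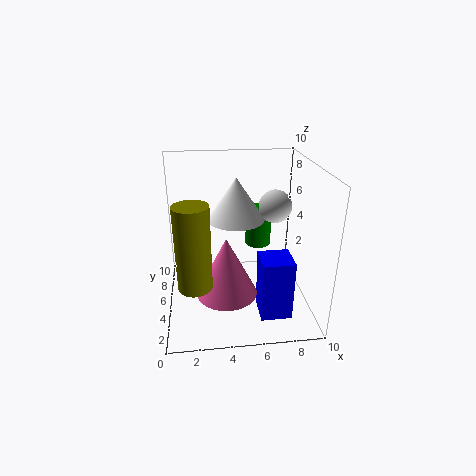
pos_x_1 = 7, pos_y_1 = 3, pos_z_1 = 8, pos_x_2 = 5, pos_y_2 = 6, pos_z_2 = 6, radius_2 = 2, pos_x_3 = 6, pos_y_3 = 1, pos_z_3 = 1, width_3 = 2, height_3 = 4, pos_x_4 = 4, pos_y_4 = 3, pos_z_4 = 2, height_4 = 4, pos_x_5 = 2, pos_y_5 = 1, pos_z_5 = 4, radius_5 = 1, pos_x_6 = 7, pos_y_6 = 8, pos_z_6 = 3, radius_6 = 1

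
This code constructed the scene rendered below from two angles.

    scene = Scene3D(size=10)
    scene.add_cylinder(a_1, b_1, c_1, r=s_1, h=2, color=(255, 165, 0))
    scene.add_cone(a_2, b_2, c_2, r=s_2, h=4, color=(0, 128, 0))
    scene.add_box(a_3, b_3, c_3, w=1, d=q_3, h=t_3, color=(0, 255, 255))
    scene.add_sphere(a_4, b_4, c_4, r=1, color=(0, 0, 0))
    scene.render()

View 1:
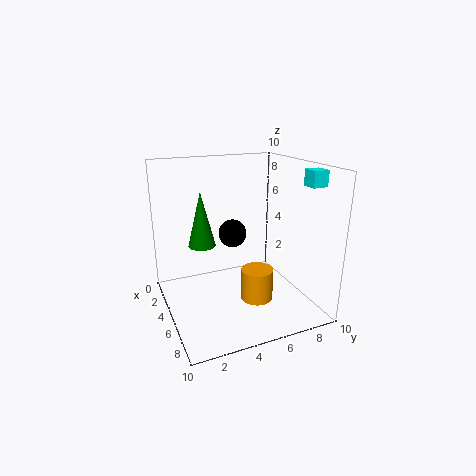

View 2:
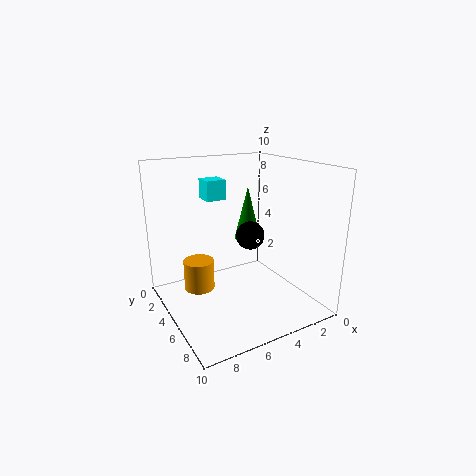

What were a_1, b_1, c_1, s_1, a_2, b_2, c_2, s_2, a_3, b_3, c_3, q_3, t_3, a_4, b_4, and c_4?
a_1 = 8, b_1 = 5, c_1 = 2, s_1 = 1, a_2 = 3, b_2 = 3, c_2 = 4, s_2 = 1, a_3 = 8, b_3 = 8, c_3 = 9, q_3 = 1, t_3 = 1, a_4 = 4, b_4 = 5, c_4 = 5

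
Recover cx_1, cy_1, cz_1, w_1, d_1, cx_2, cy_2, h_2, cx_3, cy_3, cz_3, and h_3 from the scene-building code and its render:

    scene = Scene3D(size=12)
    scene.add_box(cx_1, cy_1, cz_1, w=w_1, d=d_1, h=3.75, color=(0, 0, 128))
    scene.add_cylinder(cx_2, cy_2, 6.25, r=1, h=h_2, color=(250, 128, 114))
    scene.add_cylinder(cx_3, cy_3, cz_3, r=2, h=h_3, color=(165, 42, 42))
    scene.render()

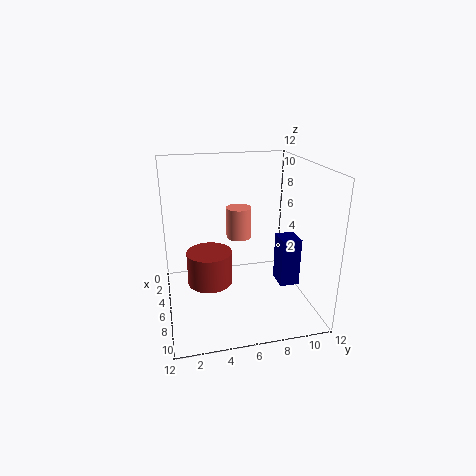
cx_1 = 8, cy_1 = 8.5, cz_1 = 3.25, w_1 = 1.75, d_1 = 1.5, cx_2 = 6.25, cy_2 = 6, h_2 = 2.5, cx_3 = 4.5, cy_3 = 3.75, cz_3 = 1.25, h_3 = 3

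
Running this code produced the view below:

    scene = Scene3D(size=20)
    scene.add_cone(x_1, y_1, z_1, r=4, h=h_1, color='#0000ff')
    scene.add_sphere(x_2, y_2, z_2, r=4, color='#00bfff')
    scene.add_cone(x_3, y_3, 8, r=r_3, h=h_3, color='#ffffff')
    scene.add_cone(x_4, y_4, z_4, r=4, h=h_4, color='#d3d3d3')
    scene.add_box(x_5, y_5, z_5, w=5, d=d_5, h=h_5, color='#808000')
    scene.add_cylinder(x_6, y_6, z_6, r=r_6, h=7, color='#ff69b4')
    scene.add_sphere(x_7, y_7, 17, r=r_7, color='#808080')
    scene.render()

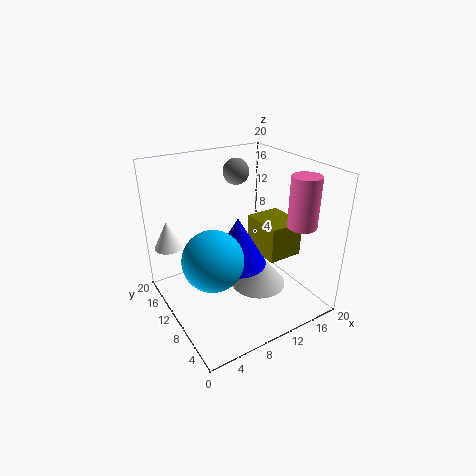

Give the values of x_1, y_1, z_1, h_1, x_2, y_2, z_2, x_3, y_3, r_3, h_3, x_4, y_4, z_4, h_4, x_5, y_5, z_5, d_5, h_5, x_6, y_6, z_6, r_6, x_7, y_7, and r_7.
x_1 = 10
y_1 = 10
z_1 = 6
h_1 = 7
x_2 = 5
y_2 = 8
z_2 = 9
x_3 = 2
y_3 = 16
r_3 = 2
h_3 = 4
x_4 = 13
y_4 = 9
z_4 = 2
h_4 = 5
x_5 = 13
y_5 = 6
z_5 = 7
d_5 = 6
h_5 = 5
x_6 = 17
y_6 = 5
z_6 = 12
r_6 = 2
x_7 = 14
y_7 = 17
r_7 = 2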